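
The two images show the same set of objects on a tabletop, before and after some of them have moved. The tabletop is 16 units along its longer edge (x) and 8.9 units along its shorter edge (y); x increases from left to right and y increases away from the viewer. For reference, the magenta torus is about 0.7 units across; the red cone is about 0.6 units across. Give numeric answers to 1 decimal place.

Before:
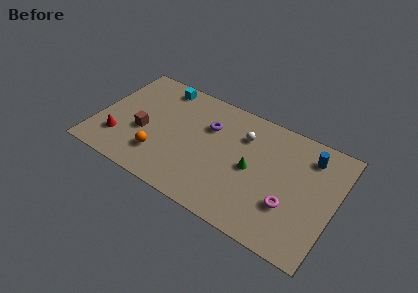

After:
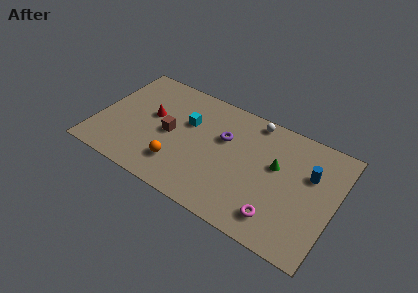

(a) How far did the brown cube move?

1.8

The brown cube moved from about (3.2, 3.6) to (4.9, 4.3), a distance of √(1.7² + 0.7²) ≈ 1.8.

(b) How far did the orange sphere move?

1.3

The orange sphere moved from about (4.5, 2.3) to (5.8, 2.2), a distance of √(1.3² + 0.1²) ≈ 1.3.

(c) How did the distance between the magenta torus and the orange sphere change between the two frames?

-1.9

The distance was about 8.7 in the first image and 6.8 in the second, so they moved 1.9 units closer together.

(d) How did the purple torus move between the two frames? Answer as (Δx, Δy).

(1.1, -0.4)

From the two frames, the purple torus sits at roughly (7.3, 6.1) before and (8.4, 5.7) after.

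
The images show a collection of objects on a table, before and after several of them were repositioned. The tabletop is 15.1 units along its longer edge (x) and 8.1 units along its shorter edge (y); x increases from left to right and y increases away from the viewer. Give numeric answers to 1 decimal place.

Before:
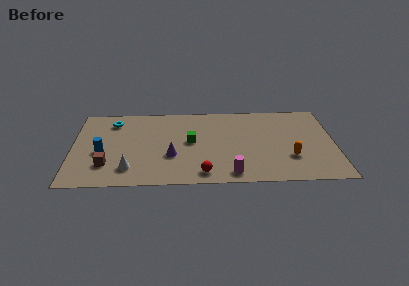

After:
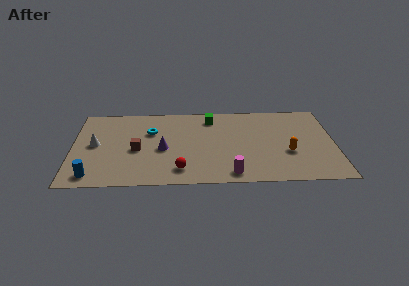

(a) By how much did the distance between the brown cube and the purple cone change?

-2.3

Before: roughly 3.8 units apart; after: 1.5. That's 2.3 units closer together.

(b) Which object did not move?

the magenta cylinder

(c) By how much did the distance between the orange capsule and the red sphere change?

+1.2

Before: roughly 5.2 units apart; after: 6.4. That's 1.2 units further apart.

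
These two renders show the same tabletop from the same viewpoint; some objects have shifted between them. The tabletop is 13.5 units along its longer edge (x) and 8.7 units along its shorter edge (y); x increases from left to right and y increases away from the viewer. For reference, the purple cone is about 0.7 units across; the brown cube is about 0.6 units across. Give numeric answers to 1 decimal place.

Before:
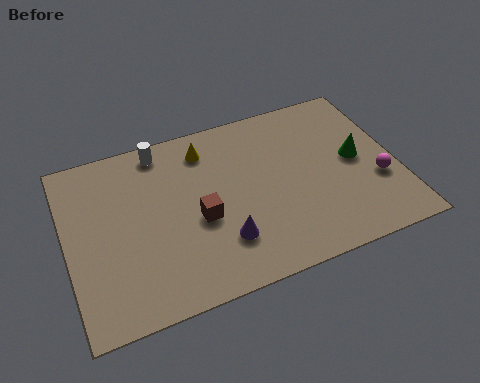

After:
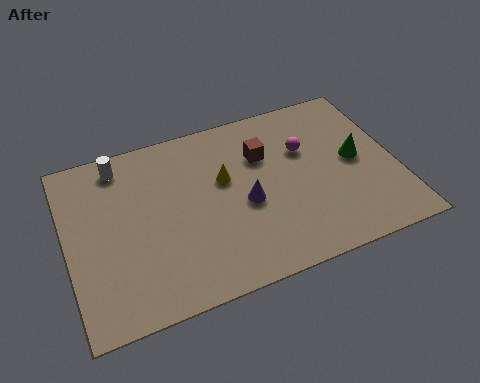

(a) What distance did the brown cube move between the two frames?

3.7

The brown cube moved from about (5.3, 3.7) to (8.2, 6.0), a distance of √(2.9² + 2.3²) ≈ 3.7.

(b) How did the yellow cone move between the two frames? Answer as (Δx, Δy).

(0.6, -1.8)

The yellow cone was at about (5.9, 7.1) and moved to about (6.5, 5.3).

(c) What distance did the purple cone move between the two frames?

1.9

The purple cone was near (6.1, 2.3) before and (7.2, 3.8) after, so it travelled √(1.1² + 1.5²) ≈ 1.9 units.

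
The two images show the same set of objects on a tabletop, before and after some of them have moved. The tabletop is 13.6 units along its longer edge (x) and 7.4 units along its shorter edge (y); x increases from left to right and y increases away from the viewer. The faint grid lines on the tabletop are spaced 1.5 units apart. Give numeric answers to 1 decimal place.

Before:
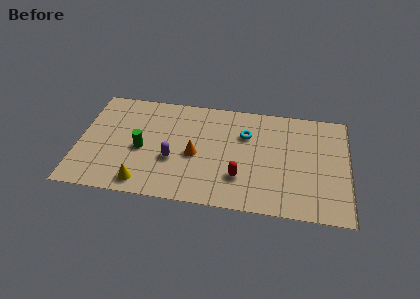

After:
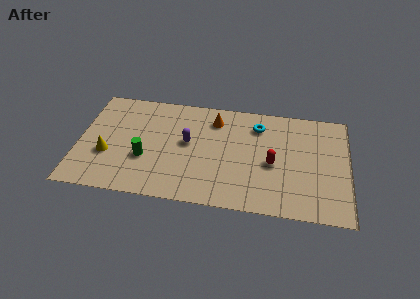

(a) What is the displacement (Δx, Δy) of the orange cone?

(0.9, 2.6)

The orange cone was at about (5.9, 3.3) and moved to about (6.8, 5.9).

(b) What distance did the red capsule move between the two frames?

2.0

The red capsule moved from about (8.2, 2.1) to (9.8, 3.3), a distance of √(1.6² + 1.2²) ≈ 2.0.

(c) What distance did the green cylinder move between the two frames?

0.6

From (3.2, 3.3) to (3.4, 2.7), the green cylinder covered √(0.2² + 0.6²) ≈ 0.6 units.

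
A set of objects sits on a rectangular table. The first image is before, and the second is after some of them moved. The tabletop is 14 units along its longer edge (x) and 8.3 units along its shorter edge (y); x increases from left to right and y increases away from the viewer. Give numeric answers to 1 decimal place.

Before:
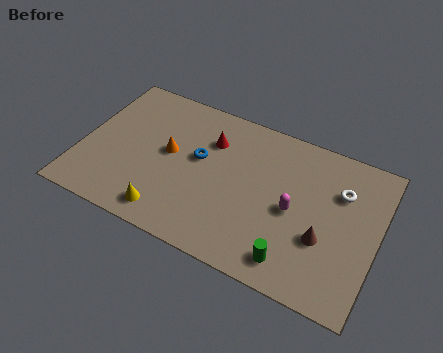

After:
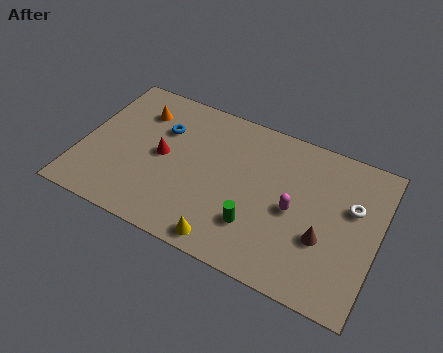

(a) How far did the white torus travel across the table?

0.8

The white torus was near (12.1, 5.8) before and (12.7, 5.2) after, so it travelled √(0.6² + 0.6²) ≈ 0.8 units.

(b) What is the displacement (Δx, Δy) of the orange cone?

(-1.7, 1.8)

The orange cone was at about (4.1, 4.5) and moved to about (2.4, 6.3).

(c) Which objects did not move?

the brown cone and the magenta capsule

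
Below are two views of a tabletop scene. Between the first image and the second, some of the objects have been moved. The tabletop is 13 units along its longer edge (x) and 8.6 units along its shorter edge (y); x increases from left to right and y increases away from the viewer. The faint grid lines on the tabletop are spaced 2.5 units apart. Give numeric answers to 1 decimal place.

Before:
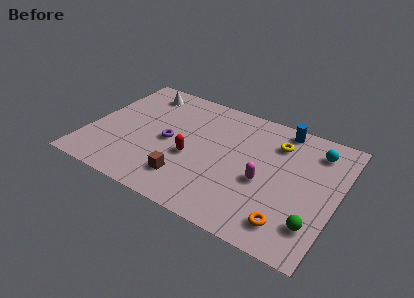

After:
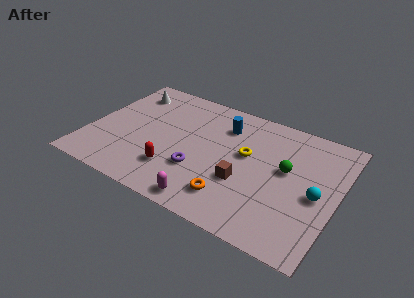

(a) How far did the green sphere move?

3.4

The green sphere was near (12.1, 2.0) before and (10.3, 4.9) after, so it travelled √(1.8² + 2.9²) ≈ 3.4 units.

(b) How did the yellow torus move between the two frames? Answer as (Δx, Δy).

(-1.4, -1.5)

The yellow torus started near (9.6, 6.5) and ended near (8.2, 5.0).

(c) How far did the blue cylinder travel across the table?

3.1

The blue cylinder moved from about (9.7, 7.7) to (6.8, 6.5), a distance of √(2.9² + 1.2²) ≈ 3.1.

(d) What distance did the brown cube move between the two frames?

3.0

From (5.5, 1.9) to (8.3, 3.1), the brown cube covered √(2.8² + 1.2²) ≈ 3.0 units.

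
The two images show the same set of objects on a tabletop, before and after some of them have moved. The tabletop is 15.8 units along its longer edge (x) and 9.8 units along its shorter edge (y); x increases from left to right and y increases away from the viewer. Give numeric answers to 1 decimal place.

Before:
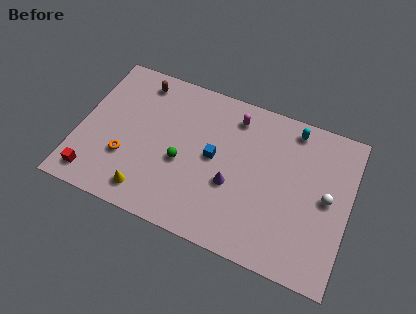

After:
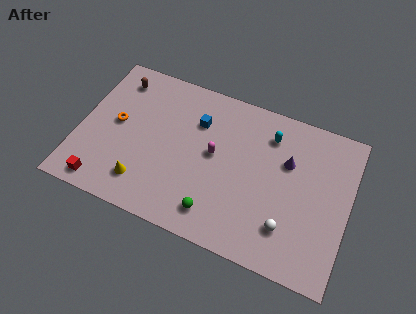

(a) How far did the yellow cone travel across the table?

0.6

From (4.4, 1.5) to (4.1, 2.0), the yellow cone covered √(0.3² + 0.5²) ≈ 0.6 units.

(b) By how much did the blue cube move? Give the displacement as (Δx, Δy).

(-1.2, 1.9)

The blue cube was at about (7.9, 5.1) and moved to about (6.7, 7.0).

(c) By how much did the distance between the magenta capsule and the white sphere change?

-1.1

The distance was about 6.5 in the first image and 5.4 in the second, so they moved 1.1 units closer together.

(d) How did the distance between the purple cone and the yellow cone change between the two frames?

+3.9

They were about 5.2 units apart before and 9.1 after — 3.9 units further apart.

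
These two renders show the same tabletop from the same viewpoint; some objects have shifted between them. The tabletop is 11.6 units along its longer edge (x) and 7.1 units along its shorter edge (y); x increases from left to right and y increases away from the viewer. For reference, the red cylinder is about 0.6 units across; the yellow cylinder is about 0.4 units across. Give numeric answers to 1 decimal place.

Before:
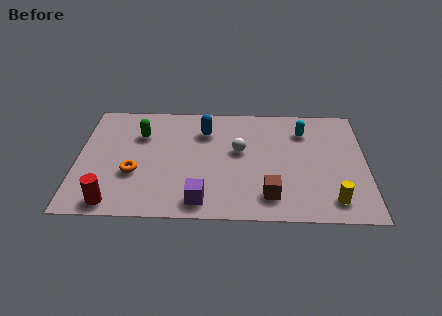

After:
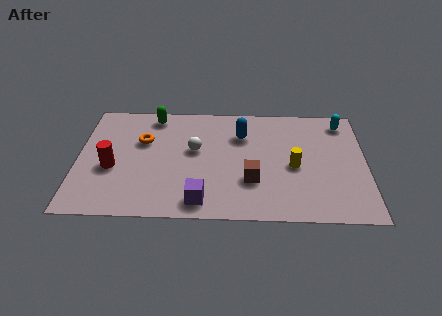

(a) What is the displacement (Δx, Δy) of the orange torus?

(0.3, 2.0)

From the two frames, the orange torus sits at roughly (2.3, 2.6) before and (2.6, 4.6) after.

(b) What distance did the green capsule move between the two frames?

1.3

The green capsule moved from about (2.5, 5.0) to (3.0, 6.2), a distance of √(0.5² + 1.2²) ≈ 1.3.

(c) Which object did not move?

the purple cube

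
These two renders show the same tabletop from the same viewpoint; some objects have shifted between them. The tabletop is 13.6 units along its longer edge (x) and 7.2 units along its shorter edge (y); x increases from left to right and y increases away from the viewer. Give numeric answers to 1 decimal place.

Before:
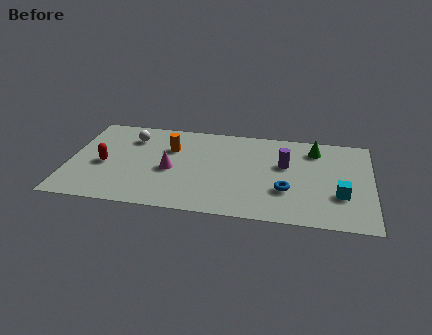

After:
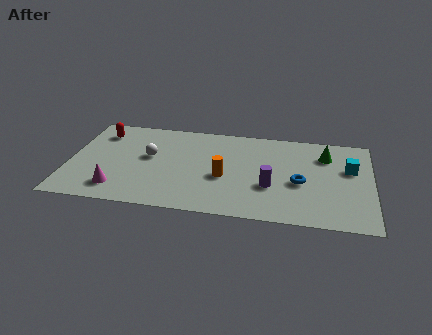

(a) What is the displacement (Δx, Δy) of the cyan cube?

(0.4, 2.1)

The cyan cube started near (12.2, 2.4) and ended near (12.6, 4.5).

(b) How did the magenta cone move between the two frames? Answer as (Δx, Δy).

(-2.3, -1.8)

From the two frames, the magenta cone sits at roughly (4.6, 3.2) before and (2.3, 1.4) after.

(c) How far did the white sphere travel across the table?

1.7

The white sphere moved from about (2.7, 5.5) to (3.6, 4.1), a distance of √(0.9² + 1.4²) ≈ 1.7.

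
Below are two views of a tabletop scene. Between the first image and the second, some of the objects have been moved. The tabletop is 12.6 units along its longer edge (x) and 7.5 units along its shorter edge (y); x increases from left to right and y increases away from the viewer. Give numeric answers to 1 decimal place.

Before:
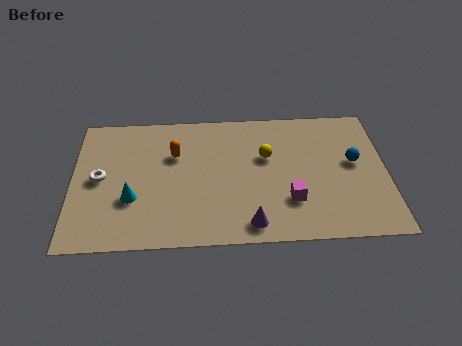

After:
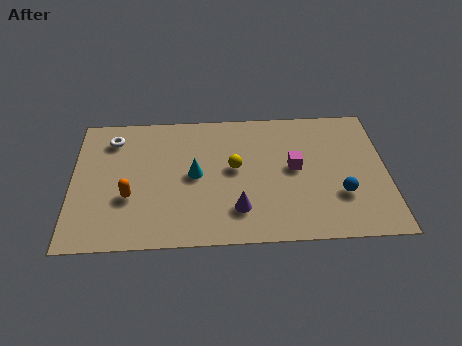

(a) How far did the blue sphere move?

1.9

The blue sphere was near (11.3, 4.2) before and (10.7, 2.4) after, so it travelled √(0.6² + 1.8²) ≈ 1.9 units.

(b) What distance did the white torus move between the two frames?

2.3

The white torus moved from about (1.1, 3.8) to (1.6, 6.0), a distance of √(0.5² + 2.2²) ≈ 2.3.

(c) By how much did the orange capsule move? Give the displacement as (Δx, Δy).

(-1.8, -2.3)

The orange capsule started near (4.1, 5.0) and ended near (2.3, 2.7).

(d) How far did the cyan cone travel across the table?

2.8

The cyan cone was near (2.4, 2.6) before and (4.9, 3.8) after, so it travelled √(2.5² + 1.2²) ≈ 2.8 units.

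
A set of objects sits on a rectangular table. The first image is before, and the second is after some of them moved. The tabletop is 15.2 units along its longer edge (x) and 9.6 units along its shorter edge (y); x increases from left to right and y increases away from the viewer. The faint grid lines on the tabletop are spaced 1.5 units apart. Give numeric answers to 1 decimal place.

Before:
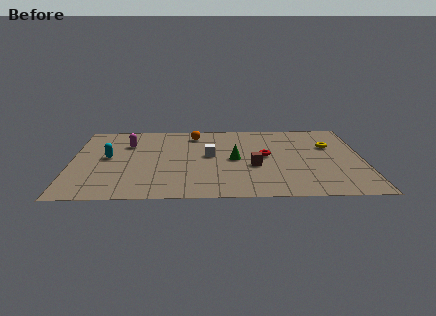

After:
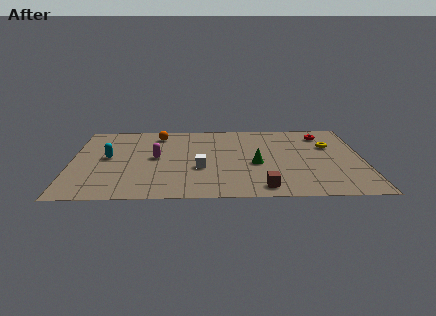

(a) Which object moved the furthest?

the red torus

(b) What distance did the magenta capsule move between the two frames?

2.3

The magenta capsule was near (2.9, 6.8) before and (4.4, 5.0) after, so it travelled √(1.5² + 1.8²) ≈ 2.3 units.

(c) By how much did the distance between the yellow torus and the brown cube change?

+1.5

The distance was about 4.7 in the first image and 6.2 in the second, so they moved 1.5 units further apart.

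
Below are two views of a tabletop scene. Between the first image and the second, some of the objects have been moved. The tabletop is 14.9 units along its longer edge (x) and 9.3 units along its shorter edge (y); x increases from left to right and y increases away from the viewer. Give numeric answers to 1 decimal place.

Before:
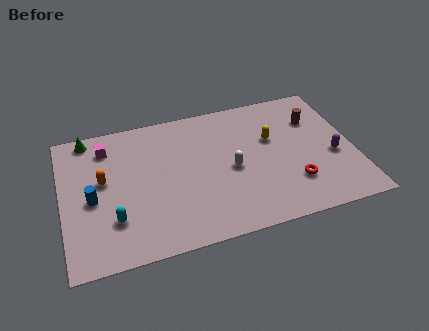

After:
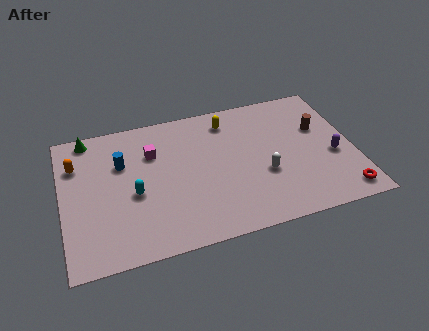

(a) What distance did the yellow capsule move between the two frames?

2.8

The yellow capsule moved from about (10.8, 5.8) to (8.7, 7.7), a distance of √(2.1² + 1.9²) ≈ 2.8.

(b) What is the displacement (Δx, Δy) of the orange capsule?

(-1.3, 1.4)

The orange capsule started near (2.1, 5.3) and ended near (0.8, 6.7).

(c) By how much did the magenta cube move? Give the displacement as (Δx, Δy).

(2.3, -1.0)

The magenta cube was at about (2.4, 7.5) and moved to about (4.7, 6.5).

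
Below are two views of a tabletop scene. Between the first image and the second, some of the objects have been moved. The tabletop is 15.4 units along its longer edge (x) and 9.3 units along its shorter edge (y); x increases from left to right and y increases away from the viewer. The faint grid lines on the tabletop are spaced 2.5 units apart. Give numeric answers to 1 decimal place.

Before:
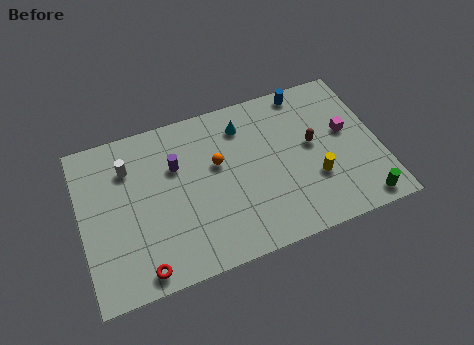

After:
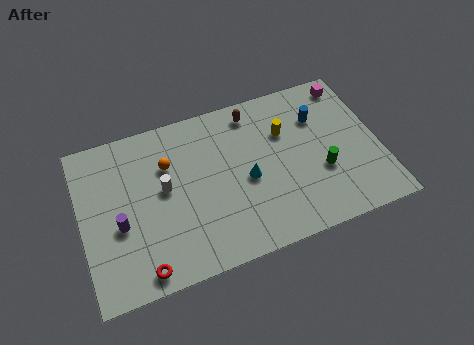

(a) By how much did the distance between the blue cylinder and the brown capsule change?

+0.3

Before: roughly 3.3 units apart; after: 3.6. That's 0.3 units further apart.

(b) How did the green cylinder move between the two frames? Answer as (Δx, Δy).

(-1.8, 2.4)

The green cylinder started near (14.1, 1.0) and ended near (12.3, 3.4).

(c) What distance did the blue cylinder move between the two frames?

1.9

The blue cylinder moved from about (12.0, 8.4) to (12.5, 6.6), a distance of √(0.5² + 1.8²) ≈ 1.9.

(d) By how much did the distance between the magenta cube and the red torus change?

+1.7

They were about 11.8 units apart before and 13.5 after — 1.7 units further apart.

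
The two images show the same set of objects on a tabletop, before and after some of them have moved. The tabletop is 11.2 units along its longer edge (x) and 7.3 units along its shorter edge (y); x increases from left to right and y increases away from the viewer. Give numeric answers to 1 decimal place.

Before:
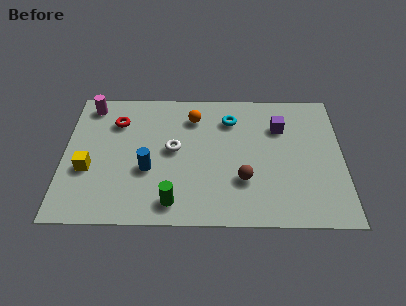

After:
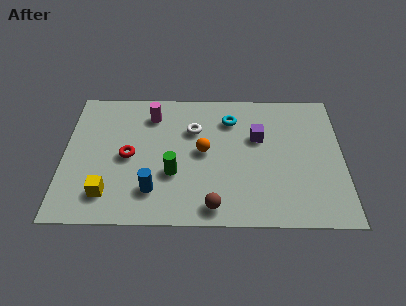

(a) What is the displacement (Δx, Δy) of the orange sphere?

(0.4, -1.9)

The orange sphere was at about (5.2, 5.7) and moved to about (5.6, 3.8).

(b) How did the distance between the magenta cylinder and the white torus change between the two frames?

-2.3

They were about 4.2 units apart before and 1.9 after — 2.3 units closer together.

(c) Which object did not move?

the cyan torus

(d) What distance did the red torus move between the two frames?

2.0

The red torus moved from about (2.1, 5.4) to (2.6, 3.5), a distance of √(0.5² + 1.9²) ≈ 2.0.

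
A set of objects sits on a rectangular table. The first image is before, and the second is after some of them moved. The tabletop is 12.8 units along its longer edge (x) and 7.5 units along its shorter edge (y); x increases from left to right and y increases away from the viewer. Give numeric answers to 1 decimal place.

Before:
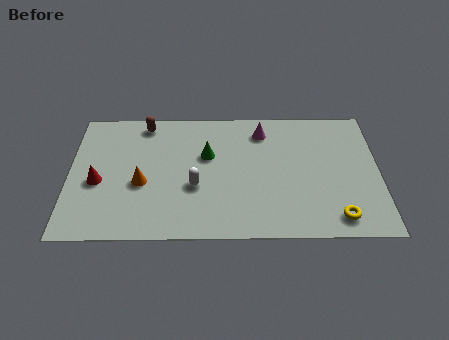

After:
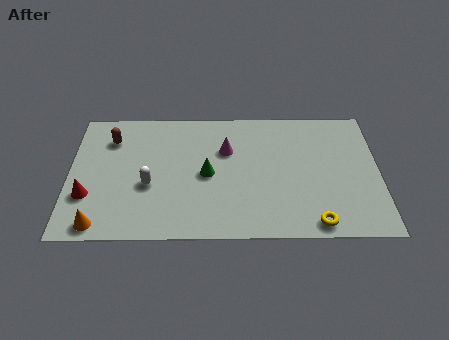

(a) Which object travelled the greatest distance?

the orange cone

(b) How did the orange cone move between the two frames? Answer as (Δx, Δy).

(-1.7, -2.3)

The orange cone started near (3.0, 3.1) and ended near (1.3, 0.8).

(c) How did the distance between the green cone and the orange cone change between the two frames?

+2.1

They were about 3.1 units apart before and 5.2 after — 2.1 units further apart.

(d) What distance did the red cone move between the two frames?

0.9

The red cone moved from about (1.2, 3.2) to (0.8, 2.4), a distance of √(0.4² + 0.8²) ≈ 0.9.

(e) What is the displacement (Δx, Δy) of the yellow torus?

(-0.9, -0.3)

The yellow torus was at about (11.0, 1.1) and moved to about (10.1, 0.8).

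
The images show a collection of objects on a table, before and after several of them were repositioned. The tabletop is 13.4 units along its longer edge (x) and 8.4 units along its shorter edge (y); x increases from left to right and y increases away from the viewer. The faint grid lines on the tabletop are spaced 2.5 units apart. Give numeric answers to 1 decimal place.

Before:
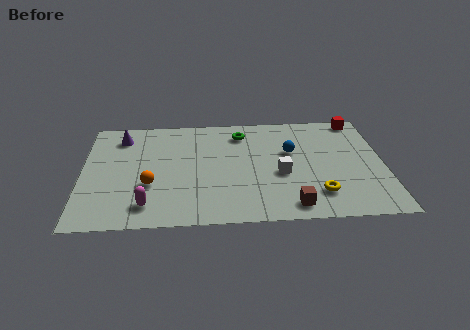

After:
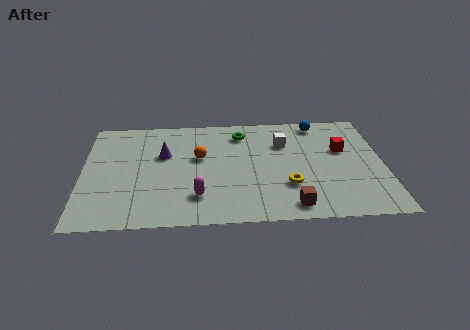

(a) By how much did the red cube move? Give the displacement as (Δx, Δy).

(-0.8, -2.4)

The red cube started near (12.4, 7.6) and ended near (11.6, 5.2).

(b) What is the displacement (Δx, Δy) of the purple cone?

(1.9, -1.5)

The purple cone was at about (1.7, 6.8) and moved to about (3.6, 5.3).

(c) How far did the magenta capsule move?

2.3

From (2.9, 1.5) to (5.1, 2.0), the magenta capsule covered √(2.2² + 0.5²) ≈ 2.3 units.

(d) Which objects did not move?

the green torus and the brown cube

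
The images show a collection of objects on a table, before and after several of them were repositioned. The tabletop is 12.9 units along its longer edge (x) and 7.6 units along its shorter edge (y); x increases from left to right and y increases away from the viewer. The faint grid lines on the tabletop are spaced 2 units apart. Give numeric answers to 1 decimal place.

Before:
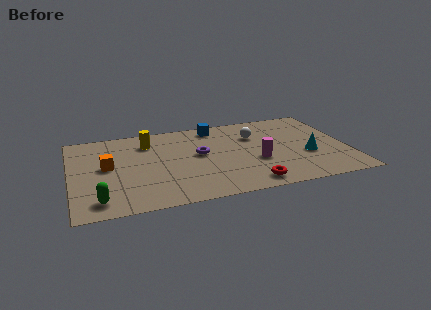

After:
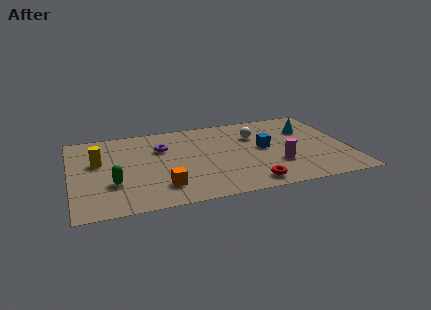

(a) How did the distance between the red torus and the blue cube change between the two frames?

-2.6

Before: roughly 5.7 units apart; after: 3.1. That's 2.6 units closer together.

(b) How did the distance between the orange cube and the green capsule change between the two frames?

-0.6

The distance was about 2.9 in the first image and 2.3 in the second, so they moved 0.6 units closer together.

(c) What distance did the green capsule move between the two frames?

1.5

The green capsule moved from about (1.2, 1.2) to (1.9, 2.5), a distance of √(0.7² + 1.3²) ≈ 1.5.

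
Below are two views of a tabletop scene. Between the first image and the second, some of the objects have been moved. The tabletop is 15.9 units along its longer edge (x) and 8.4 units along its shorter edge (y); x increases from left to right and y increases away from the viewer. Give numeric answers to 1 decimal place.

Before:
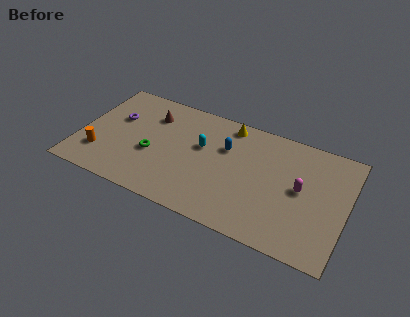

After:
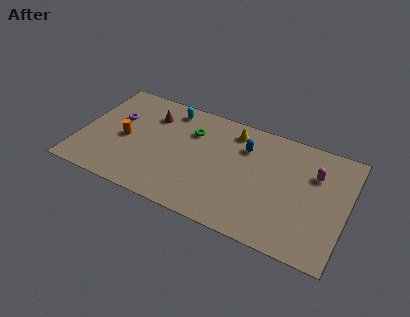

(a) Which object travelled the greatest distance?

the green torus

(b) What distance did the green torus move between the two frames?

3.3

The green torus moved from about (4.4, 3.4) to (6.5, 6.0), a distance of √(2.1² + 2.6²) ≈ 3.3.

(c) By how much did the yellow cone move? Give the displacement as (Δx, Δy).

(0.3, -0.4)

The yellow cone started near (8.6, 7.4) and ended near (8.9, 7.0).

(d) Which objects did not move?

the brown cone and the purple torus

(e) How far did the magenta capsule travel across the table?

1.6

The magenta capsule moved from about (13.2, 4.4) to (13.9, 5.8), a distance of √(0.7² + 1.4²) ≈ 1.6.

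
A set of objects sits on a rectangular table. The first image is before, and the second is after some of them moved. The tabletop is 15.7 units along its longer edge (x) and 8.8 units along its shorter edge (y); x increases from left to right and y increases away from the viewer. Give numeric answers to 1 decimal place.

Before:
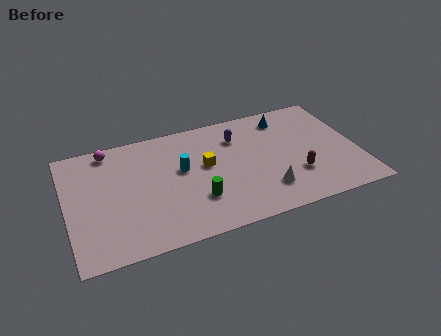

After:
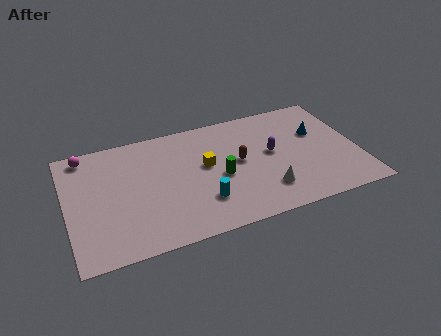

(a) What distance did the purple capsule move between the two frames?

2.5

The purple capsule moved from about (9.4, 6.6) to (11.1, 4.8), a distance of √(1.7² + 1.8²) ≈ 2.5.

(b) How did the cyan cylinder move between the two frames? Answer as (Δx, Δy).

(0.9, -2.7)

From the two frames, the cyan cylinder sits at roughly (6.2, 5.1) before and (7.1, 2.4) after.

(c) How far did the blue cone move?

2.3

The blue cone moved from about (12.1, 7.3) to (13.7, 5.6), a distance of √(1.6² + 1.7²) ≈ 2.3.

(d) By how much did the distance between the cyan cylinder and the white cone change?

-1.8

The distance was about 5.2 in the first image and 3.4 in the second, so they moved 1.8 units closer together.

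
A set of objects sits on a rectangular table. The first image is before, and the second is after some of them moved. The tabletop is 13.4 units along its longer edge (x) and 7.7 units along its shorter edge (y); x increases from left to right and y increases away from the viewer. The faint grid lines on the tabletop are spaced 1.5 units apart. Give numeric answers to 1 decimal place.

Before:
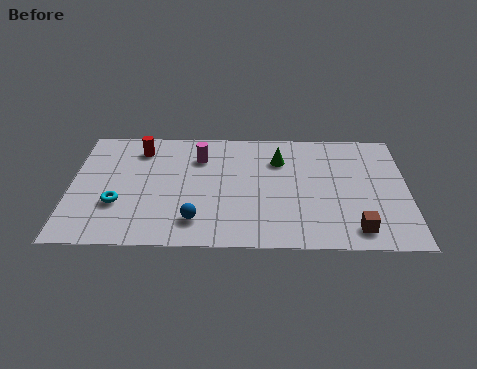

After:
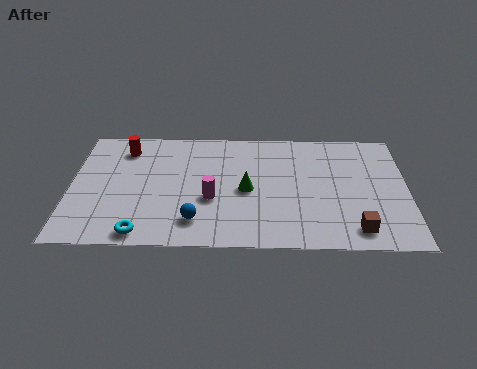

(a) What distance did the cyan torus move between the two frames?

2.1

The cyan torus was near (1.9, 2.6) before and (2.9, 0.8) after, so it travelled √(1.0² + 1.8²) ≈ 2.1 units.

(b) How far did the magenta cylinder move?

2.7

The magenta cylinder moved from about (5.1, 5.7) to (5.6, 3.0), a distance of √(0.5² + 2.7²) ≈ 2.7.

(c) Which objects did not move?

the blue sphere and the brown cube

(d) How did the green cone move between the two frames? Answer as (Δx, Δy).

(-1.3, -2.0)

The green cone started near (8.3, 5.6) and ended near (7.0, 3.6).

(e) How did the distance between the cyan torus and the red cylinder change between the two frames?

+1.8

Before: roughly 3.7 units apart; after: 5.5. That's 1.8 units further apart.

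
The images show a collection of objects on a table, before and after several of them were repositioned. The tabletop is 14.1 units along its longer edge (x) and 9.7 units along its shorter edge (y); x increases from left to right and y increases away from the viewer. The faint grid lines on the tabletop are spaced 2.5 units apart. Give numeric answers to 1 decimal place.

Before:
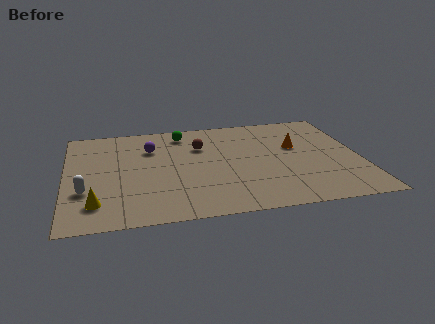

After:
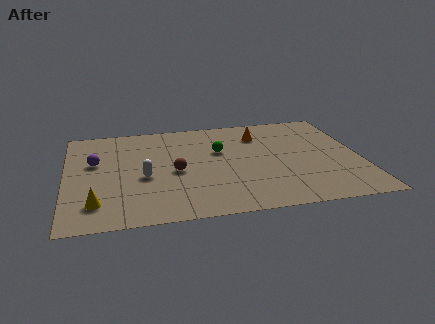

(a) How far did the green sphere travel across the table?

2.7

From (5.7, 8.2) to (7.4, 6.1), the green sphere covered √(1.7² + 2.1²) ≈ 2.7 units.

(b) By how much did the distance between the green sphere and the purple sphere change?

+3.9

They were about 2.1 units apart before and 6.0 after — 3.9 units further apart.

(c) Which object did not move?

the yellow cone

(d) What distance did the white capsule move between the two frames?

2.9

The white capsule moved from about (0.9, 3.2) to (3.7, 4.1), a distance of √(2.8² + 0.9²) ≈ 2.9.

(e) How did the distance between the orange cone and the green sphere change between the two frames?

-3.5

Before: roughly 5.9 units apart; after: 2.4. That's 3.5 units closer together.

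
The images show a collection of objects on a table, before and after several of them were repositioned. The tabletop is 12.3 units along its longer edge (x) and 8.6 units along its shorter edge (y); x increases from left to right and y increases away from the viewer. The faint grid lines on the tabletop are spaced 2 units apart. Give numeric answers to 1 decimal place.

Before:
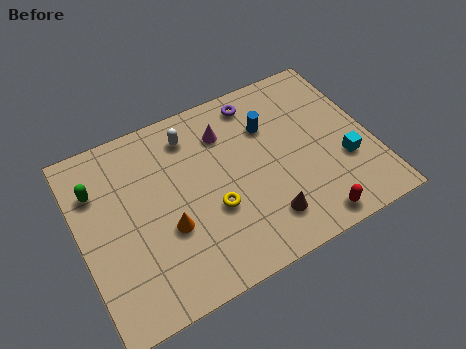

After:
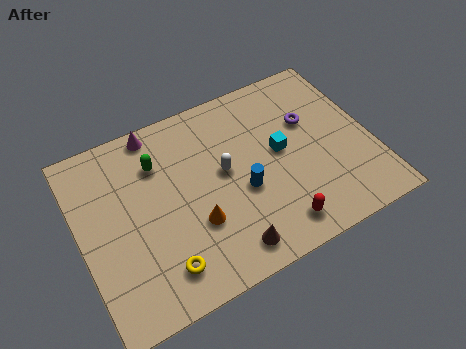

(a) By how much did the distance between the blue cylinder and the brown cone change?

-1.8

Before: roughly 4.3 units apart; after: 2.5. That's 1.8 units closer together.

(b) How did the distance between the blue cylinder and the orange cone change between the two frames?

-3.3

Before: roughly 5.5 units apart; after: 2.2. That's 3.3 units closer together.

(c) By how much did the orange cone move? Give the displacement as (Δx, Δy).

(1.1, -0.3)

The orange cone started near (3.5, 3.2) and ended near (4.6, 2.9).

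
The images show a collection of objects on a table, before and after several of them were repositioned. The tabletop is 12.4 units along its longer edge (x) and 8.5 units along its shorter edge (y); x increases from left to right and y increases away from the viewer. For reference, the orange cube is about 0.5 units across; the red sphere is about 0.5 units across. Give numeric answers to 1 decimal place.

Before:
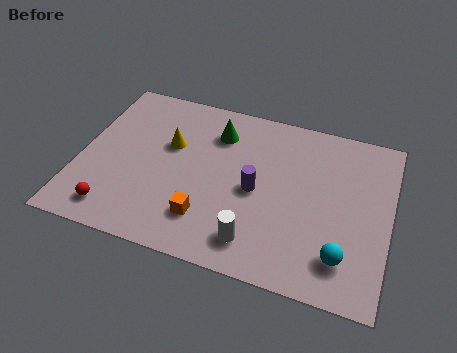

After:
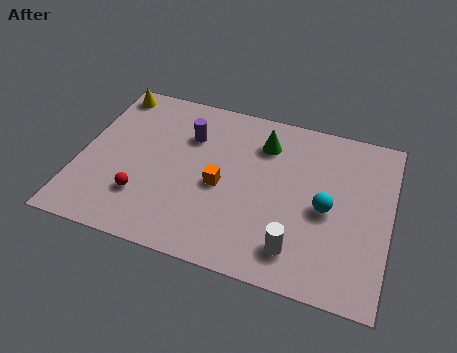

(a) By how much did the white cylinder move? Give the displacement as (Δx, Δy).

(1.6, 0.1)

The white cylinder was at about (7.3, 1.5) and moved to about (8.9, 1.6).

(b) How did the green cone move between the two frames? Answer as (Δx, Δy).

(1.9, 0.0)

The green cone was at about (5.3, 6.5) and moved to about (7.2, 6.5).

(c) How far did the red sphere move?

1.4

The red sphere was near (1.7, 1.3) before and (2.7, 2.3) after, so it travelled √(1.0² + 1.0²) ≈ 1.4 units.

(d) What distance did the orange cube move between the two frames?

1.8

The orange cube was near (5.3, 2.0) before and (5.7, 3.8) after, so it travelled √(0.4² + 1.8²) ≈ 1.8 units.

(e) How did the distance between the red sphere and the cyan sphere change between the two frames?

-1.6

The distance was about 9.0 in the first image and 7.4 in the second, so they moved 1.6 units closer together.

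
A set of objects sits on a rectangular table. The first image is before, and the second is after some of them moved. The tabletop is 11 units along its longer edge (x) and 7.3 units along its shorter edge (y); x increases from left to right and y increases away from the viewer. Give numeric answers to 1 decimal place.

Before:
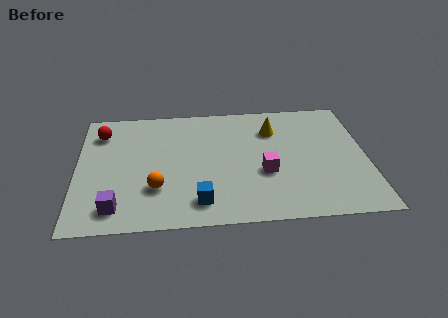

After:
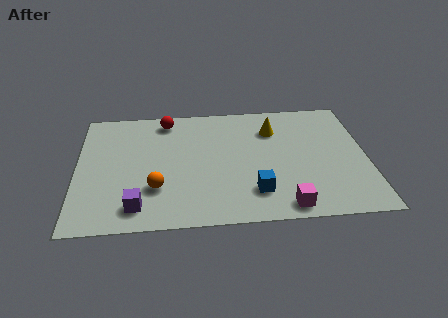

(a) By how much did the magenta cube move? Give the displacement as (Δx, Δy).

(0.7, -2.0)

The magenta cube was at about (7.1, 2.8) and moved to about (7.8, 0.8).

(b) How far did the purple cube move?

0.8

From (1.5, 1.2) to (2.3, 1.2), the purple cube covered √(0.8² + 0.0²) ≈ 0.8 units.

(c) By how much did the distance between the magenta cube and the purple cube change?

-0.3

Before: roughly 5.8 units apart; after: 5.5. That's 0.3 units closer together.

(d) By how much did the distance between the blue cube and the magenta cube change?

-1.5

Before: roughly 2.9 units apart; after: 1.4. That's 1.5 units closer together.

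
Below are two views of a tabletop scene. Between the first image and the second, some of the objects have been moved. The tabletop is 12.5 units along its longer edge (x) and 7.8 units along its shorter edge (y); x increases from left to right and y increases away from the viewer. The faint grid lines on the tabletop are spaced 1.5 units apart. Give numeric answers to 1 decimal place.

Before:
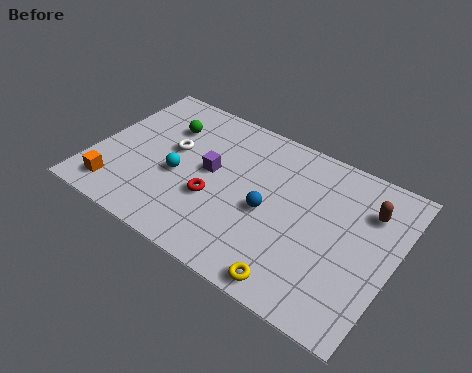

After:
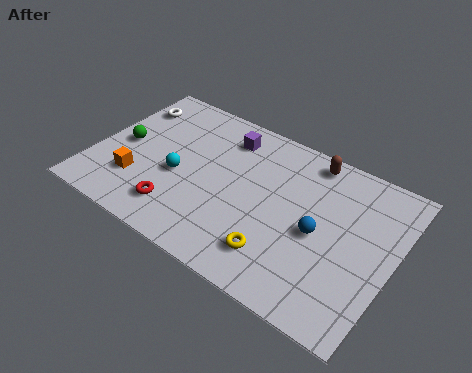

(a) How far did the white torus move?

2.7

From (3.1, 4.5) to (0.9, 6.0), the white torus covered √(2.2² + 1.5²) ≈ 2.7 units.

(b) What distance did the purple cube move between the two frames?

2.1

The purple cube moved from about (4.8, 4.2) to (5.1, 6.3), a distance of √(0.3² + 2.1²) ≈ 2.1.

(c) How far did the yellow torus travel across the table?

1.3

The yellow torus moved from about (9.0, 0.8) to (8.1, 1.7), a distance of √(0.9² + 0.9²) ≈ 1.3.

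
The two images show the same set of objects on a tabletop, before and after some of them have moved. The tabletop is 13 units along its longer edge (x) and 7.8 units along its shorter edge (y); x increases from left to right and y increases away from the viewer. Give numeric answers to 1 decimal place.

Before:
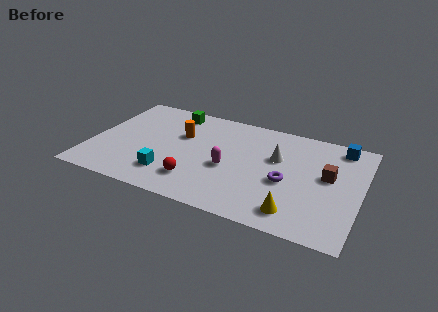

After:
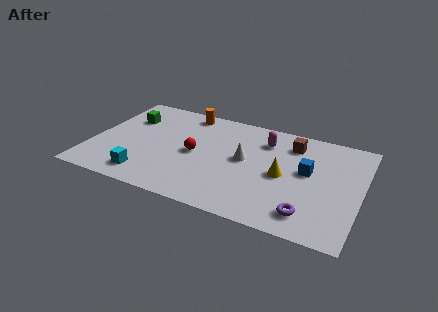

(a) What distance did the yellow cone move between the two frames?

2.5

From (10.1, 1.3) to (9.3, 3.7), the yellow cone covered √(0.8² + 2.4²) ≈ 2.5 units.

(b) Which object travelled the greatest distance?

the magenta capsule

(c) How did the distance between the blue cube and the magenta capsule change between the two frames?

-3.5

They were about 6.2 units apart before and 2.7 after — 3.5 units closer together.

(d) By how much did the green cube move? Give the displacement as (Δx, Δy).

(-2.1, -1.2)

The green cube started near (3.6, 6.7) and ended near (1.5, 5.5).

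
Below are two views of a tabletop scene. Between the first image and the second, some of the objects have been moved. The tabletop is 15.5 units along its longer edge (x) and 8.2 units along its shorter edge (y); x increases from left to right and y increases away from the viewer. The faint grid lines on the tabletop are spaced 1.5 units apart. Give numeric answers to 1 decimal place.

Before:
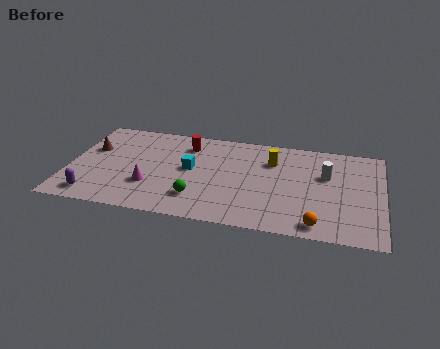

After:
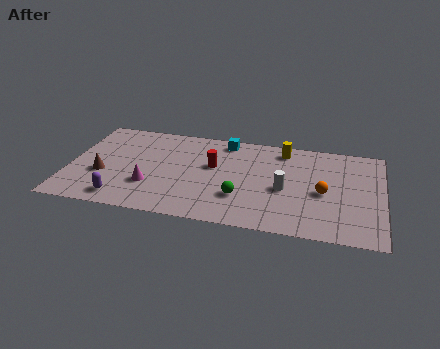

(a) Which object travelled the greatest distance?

the cyan cube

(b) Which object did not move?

the magenta cone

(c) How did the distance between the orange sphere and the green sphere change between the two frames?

-1.8

Before: roughly 6.0 units apart; after: 4.2. That's 1.8 units closer together.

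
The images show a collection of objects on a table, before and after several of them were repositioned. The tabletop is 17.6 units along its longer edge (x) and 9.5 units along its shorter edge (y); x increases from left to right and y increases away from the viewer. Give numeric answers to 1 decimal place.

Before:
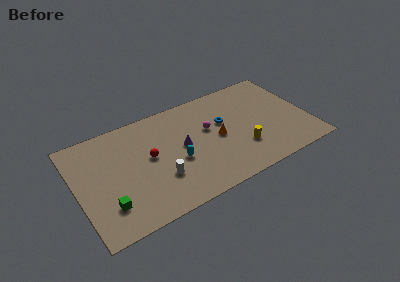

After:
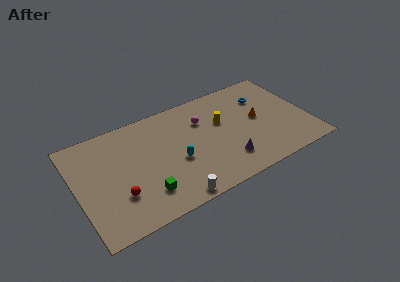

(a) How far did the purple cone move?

4.1

The purple cone moved from about (8.0, 5.0) to (11.0, 2.2), a distance of √(3.0² + 2.8²) ≈ 4.1.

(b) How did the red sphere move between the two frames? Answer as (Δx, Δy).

(-2.6, -2.3)

The red sphere was at about (5.5, 5.2) and moved to about (2.9, 2.9).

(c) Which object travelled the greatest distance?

the purple cone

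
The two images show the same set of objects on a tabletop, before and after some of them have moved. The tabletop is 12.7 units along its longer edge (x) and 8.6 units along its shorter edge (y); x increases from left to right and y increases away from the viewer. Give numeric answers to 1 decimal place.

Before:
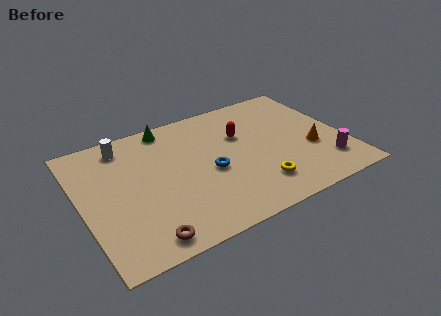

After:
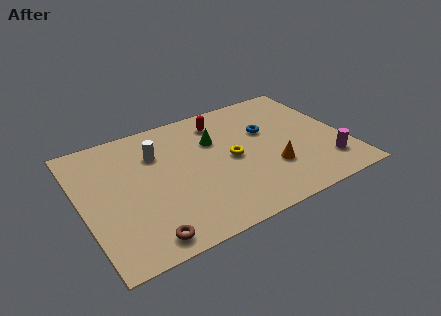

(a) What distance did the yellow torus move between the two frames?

2.5

From (8.1, 1.9) to (7.2, 4.2), the yellow torus covered √(0.9² + 2.3²) ≈ 2.5 units.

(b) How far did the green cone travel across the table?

2.8

The green cone was near (4.6, 7.7) before and (6.6, 5.8) after, so it travelled √(2.0² + 1.9²) ≈ 2.8 units.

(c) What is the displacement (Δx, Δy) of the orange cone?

(-2.1, -0.5)

The orange cone started near (11.0, 3.2) and ended near (8.9, 2.7).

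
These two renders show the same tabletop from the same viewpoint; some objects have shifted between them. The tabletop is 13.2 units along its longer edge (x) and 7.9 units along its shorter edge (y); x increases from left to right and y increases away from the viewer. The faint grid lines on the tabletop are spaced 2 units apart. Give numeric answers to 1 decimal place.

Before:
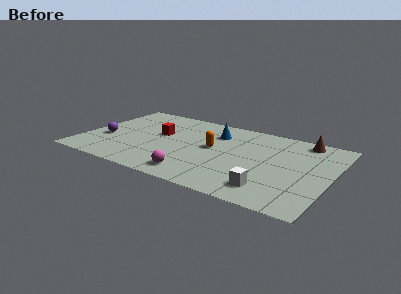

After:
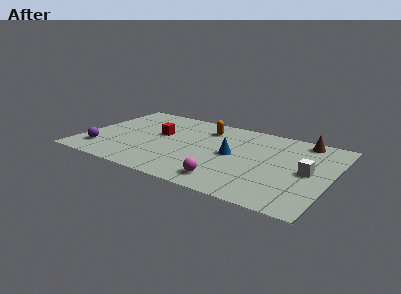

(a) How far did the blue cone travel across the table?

2.2

The blue cone was near (6.8, 5.9) before and (8.0, 4.0) after, so it travelled √(1.2² + 1.9²) ≈ 2.2 units.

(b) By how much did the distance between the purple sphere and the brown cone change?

+0.5

They were about 11.0 units apart before and 11.5 after — 0.5 units further apart.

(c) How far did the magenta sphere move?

1.7

The magenta sphere moved from about (6.4, 1.2) to (8.1, 1.3), a distance of √(1.7² + 0.1²) ≈ 1.7.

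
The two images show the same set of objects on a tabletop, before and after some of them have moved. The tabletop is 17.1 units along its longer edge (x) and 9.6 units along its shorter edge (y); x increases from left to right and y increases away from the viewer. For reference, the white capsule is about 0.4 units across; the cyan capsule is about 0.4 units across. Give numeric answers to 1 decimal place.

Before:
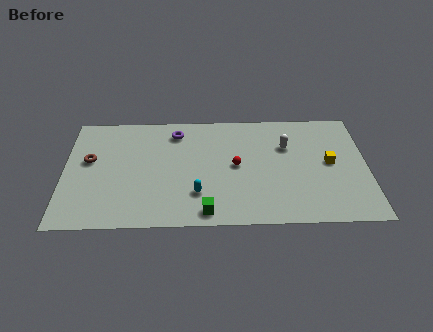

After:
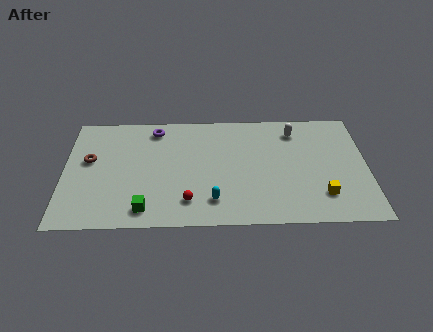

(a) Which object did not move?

the brown torus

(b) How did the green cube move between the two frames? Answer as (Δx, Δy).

(-3.4, 0.3)

From the two frames, the green cube sits at roughly (8.0, 1.1) before and (4.6, 1.4) after.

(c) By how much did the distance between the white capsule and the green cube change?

+3.5

The distance was about 7.1 in the first image and 10.6 in the second, so they moved 3.5 units further apart.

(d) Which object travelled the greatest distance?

the red sphere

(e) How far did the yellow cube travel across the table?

2.7

The yellow cube was near (15.0, 5.0) before and (14.5, 2.3) after, so it travelled √(0.5² + 2.7²) ≈ 2.7 units.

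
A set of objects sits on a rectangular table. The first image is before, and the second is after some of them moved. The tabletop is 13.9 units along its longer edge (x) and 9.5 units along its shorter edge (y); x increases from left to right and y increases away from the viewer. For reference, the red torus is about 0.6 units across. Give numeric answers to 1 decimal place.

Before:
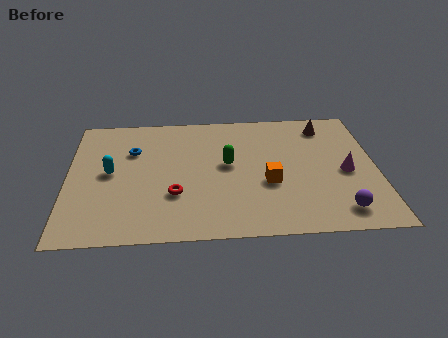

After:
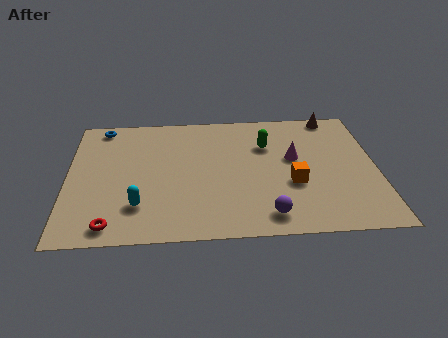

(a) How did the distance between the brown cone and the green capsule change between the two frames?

-1.5

Before: roughly 5.2 units apart; after: 3.7. That's 1.5 units closer together.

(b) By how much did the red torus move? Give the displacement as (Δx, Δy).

(-2.8, -2.0)

From the two frames, the red torus sits at roughly (4.8, 3.1) before and (2.0, 1.1) after.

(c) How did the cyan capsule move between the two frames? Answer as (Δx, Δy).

(1.3, -2.5)

The cyan capsule was at about (1.9, 4.9) and moved to about (3.2, 2.4).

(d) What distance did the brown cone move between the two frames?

0.9

The brown cone was near (11.7, 7.9) before and (12.1, 8.7) after, so it travelled √(0.4² + 0.8²) ≈ 0.9 units.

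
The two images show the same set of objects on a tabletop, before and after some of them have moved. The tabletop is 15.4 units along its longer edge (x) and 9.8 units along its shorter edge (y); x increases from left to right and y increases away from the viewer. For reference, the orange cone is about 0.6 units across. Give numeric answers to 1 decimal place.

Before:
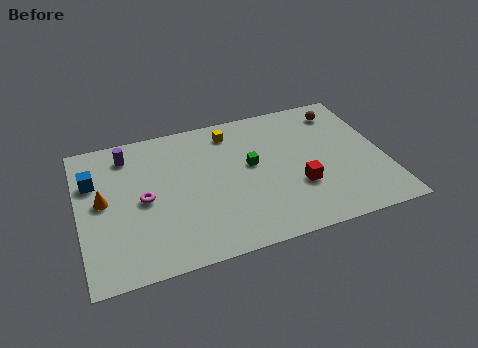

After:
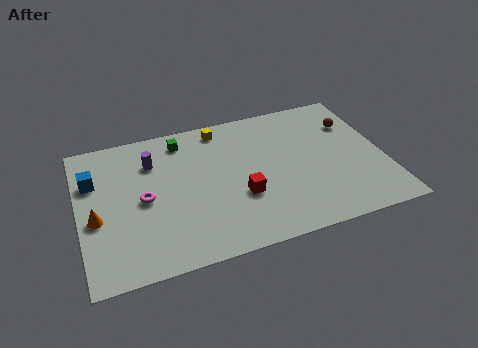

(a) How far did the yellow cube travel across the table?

0.6

The yellow cube was near (7.9, 8.2) before and (7.4, 8.6) after, so it travelled √(0.5² + 0.4²) ≈ 0.6 units.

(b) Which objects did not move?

the magenta torus and the blue cube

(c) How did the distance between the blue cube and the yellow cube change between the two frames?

-0.4

The distance was about 7.3 in the first image and 6.9 in the second, so they moved 0.4 units closer together.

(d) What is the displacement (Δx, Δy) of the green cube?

(-3.3, 2.8)

The green cube was at about (8.7, 5.5) and moved to about (5.4, 8.3).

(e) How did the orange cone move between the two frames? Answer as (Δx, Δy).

(-0.4, -1.1)

The orange cone was at about (1.2, 5.2) and moved to about (0.8, 4.1).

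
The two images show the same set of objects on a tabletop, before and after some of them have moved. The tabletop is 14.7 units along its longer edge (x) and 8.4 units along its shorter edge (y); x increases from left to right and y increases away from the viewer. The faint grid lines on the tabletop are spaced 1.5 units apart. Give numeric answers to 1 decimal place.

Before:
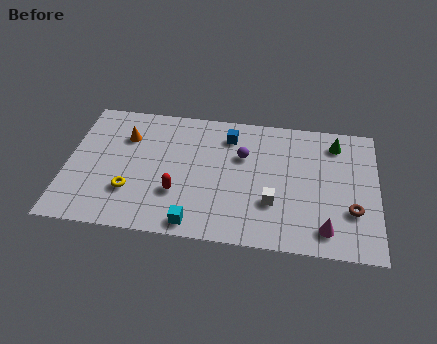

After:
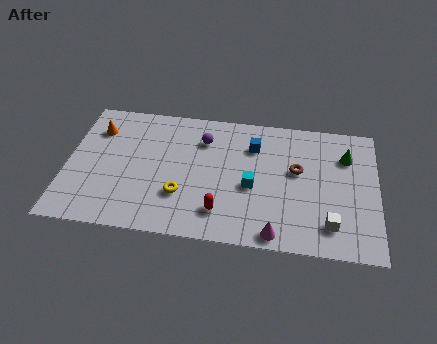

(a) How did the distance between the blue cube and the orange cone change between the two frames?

+2.6

The distance was about 4.9 in the first image and 7.5 in the second, so they moved 2.6 units further apart.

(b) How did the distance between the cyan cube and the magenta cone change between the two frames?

-3.1

Before: roughly 6.1 units apart; after: 3.0. That's 3.1 units closer together.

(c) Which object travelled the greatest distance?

the cyan cube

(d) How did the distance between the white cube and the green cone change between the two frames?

-0.6

The distance was about 5.1 in the first image and 4.5 in the second, so they moved 0.6 units closer together.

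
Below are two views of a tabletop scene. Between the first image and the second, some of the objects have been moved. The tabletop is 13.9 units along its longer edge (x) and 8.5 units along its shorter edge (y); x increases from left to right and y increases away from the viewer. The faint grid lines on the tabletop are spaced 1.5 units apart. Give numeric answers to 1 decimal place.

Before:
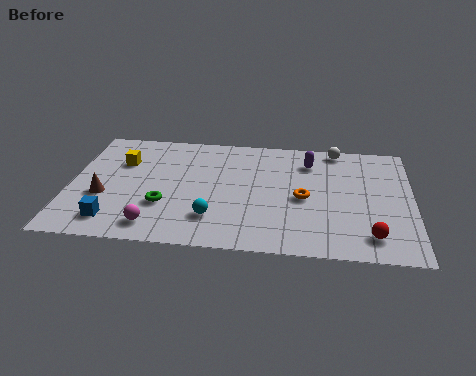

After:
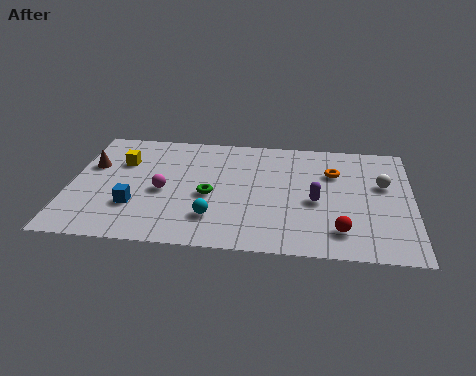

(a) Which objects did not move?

the yellow cube and the cyan sphere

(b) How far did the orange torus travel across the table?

2.3

The orange torus was near (9.5, 3.9) before and (10.7, 5.9) after, so it travelled √(1.2² + 2.0²) ≈ 2.3 units.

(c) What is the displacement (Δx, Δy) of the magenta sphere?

(0.2, 2.5)

From the two frames, the magenta sphere sits at roughly (3.6, 1.3) before and (3.8, 3.8) after.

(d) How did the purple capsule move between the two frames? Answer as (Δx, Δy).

(0.3, -2.9)

The purple capsule started near (9.7, 6.6) and ended near (10.0, 3.7).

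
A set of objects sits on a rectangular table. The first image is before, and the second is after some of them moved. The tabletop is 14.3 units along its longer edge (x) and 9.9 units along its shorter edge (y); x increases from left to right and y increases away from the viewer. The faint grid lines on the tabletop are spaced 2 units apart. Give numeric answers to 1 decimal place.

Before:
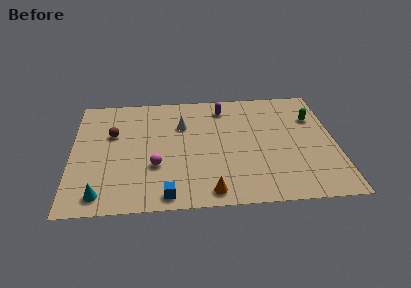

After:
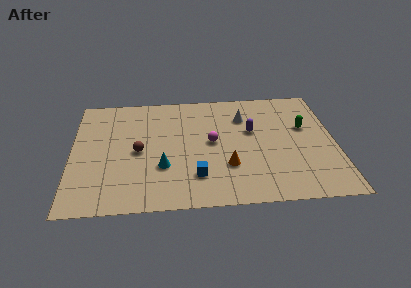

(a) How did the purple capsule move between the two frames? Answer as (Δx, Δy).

(1.5, -2.2)

The purple capsule started near (8.3, 8.2) and ended near (9.8, 6.0).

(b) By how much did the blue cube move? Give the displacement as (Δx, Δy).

(1.6, 1.4)

The blue cube started near (5.1, 1.0) and ended near (6.7, 2.4).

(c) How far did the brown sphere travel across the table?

2.1

The brown sphere moved from about (2.2, 6.3) to (3.6, 4.7), a distance of √(1.4² + 1.6²) ≈ 2.1.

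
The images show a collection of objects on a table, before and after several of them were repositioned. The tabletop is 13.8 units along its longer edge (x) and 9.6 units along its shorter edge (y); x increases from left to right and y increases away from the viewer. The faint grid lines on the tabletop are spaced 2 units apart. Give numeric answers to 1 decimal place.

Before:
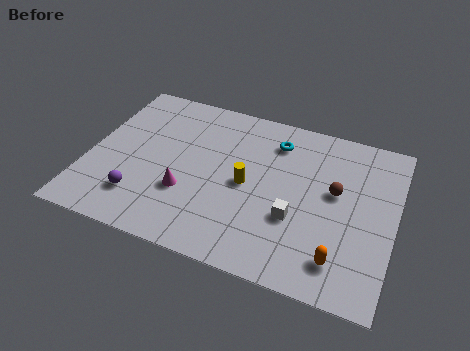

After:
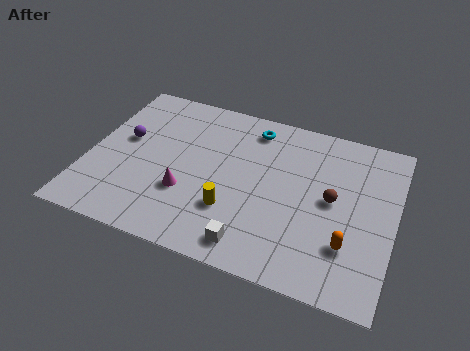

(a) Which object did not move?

the magenta cone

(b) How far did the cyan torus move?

1.2

From (8.2, 7.6) to (7.1, 8.1), the cyan torus covered √(1.1² + 0.5²) ≈ 1.2 units.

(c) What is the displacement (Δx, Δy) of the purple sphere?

(-1.1, 3.3)

From the two frames, the purple sphere sits at roughly (2.6, 2.2) before and (1.5, 5.5) after.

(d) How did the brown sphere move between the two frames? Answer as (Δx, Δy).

(-0.1, -0.5)

The brown sphere started near (11.1, 5.5) and ended near (11.0, 5.0).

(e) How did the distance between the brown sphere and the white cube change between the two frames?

+2.3

The distance was about 2.6 in the first image and 4.9 in the second, so they moved 2.3 units further apart.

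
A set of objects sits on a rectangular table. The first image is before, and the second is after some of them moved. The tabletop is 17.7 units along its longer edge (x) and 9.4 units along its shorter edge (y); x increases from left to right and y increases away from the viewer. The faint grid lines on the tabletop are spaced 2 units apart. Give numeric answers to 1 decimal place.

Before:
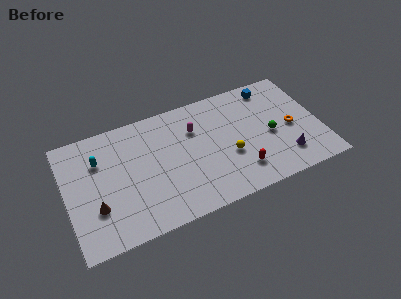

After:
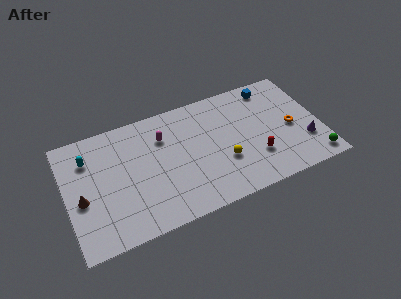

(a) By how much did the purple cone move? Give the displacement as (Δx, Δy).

(1.5, 0.7)

The purple cone started near (15.0, 2.1) and ended near (16.5, 2.8).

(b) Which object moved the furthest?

the green sphere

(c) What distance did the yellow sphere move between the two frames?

0.5

The yellow sphere moved from about (11.2, 3.6) to (10.8, 3.3), a distance of √(0.4² + 0.3²) ≈ 0.5.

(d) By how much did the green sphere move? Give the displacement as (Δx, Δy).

(2.7, -3.0)

The green sphere was at about (14.2, 4.2) and moved to about (16.9, 1.2).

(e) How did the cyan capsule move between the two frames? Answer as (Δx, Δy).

(-0.7, 0.4)

The cyan capsule started near (2.4, 6.6) and ended near (1.7, 7.0).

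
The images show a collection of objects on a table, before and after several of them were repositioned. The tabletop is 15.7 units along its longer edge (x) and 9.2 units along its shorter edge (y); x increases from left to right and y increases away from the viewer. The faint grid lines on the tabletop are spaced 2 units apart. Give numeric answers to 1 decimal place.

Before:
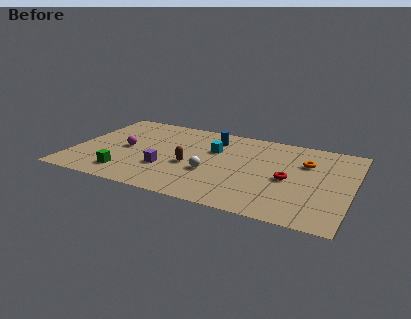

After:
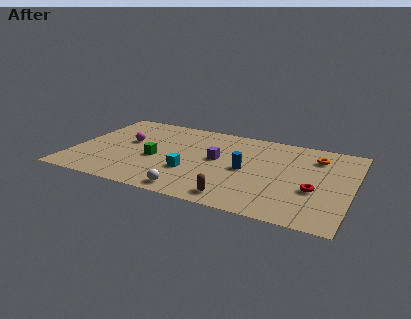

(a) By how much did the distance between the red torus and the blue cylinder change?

-1.5

They were about 5.5 units apart before and 4.0 after — 1.5 units closer together.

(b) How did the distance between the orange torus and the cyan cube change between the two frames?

+2.6

The distance was about 5.2 in the first image and 7.8 in the second, so they moved 2.6 units further apart.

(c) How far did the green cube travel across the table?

2.6

The green cube was near (3.3, 1.7) before and (4.7, 3.9) after, so it travelled √(1.4² + 2.2²) ≈ 2.6 units.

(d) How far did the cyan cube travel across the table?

3.1

The cyan cube moved from about (7.8, 6.0) to (6.8, 3.1), a distance of √(1.0² + 2.9²) ≈ 3.1.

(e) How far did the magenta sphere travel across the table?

0.8

From (2.9, 4.5) to (2.9, 5.3), the magenta sphere covered √(0.0² + 0.8²) ≈ 0.8 units.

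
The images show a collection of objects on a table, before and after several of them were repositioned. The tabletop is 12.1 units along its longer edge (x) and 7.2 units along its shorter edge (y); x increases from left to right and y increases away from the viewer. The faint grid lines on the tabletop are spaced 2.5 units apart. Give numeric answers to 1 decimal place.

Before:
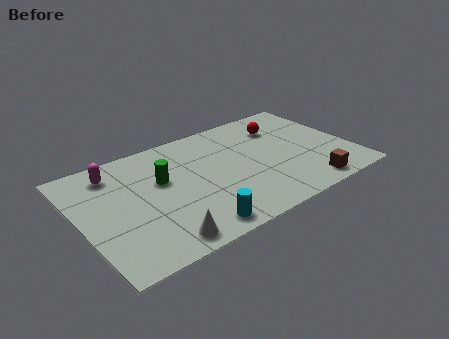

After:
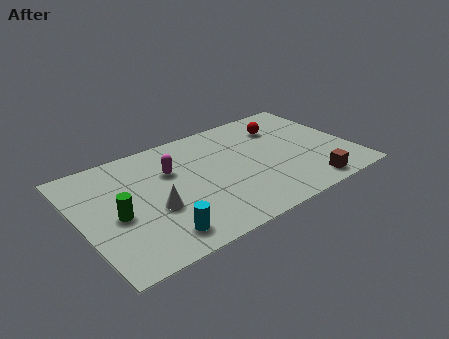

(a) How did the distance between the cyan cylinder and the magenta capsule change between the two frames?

-1.9

They were about 5.7 units apart before and 3.8 after — 1.9 units closer together.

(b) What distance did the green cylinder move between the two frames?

2.5

The green cylinder was near (3.7, 4.4) before and (1.5, 3.2) after, so it travelled √(2.2² + 1.2²) ≈ 2.5 units.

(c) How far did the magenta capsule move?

2.6

The magenta capsule was near (1.8, 5.9) before and (4.2, 4.8) after, so it travelled √(2.4² + 1.1²) ≈ 2.6 units.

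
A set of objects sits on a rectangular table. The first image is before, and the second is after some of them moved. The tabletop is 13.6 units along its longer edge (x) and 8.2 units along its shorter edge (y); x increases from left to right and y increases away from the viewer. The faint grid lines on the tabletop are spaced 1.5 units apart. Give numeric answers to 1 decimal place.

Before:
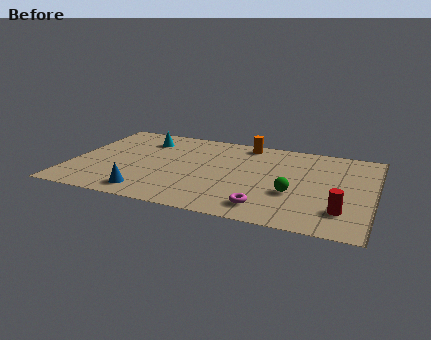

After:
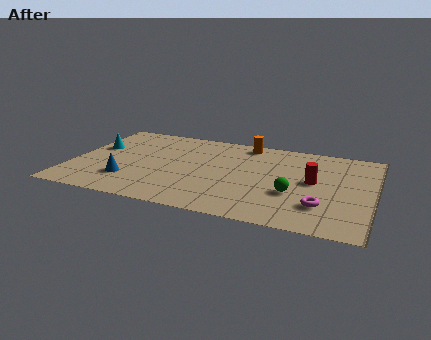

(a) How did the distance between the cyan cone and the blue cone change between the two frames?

-1.9

Before: roughly 5.2 units apart; after: 3.3. That's 1.9 units closer together.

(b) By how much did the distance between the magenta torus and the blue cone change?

+3.4

The distance was about 5.3 in the first image and 8.7 in the second, so they moved 3.4 units further apart.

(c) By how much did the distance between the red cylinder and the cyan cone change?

-0.3

They were about 10.3 units apart before and 10.0 after — 0.3 units closer together.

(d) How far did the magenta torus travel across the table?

2.5

The magenta torus moved from about (9.0, 1.4) to (11.4, 2.2), a distance of √(2.4² + 0.8²) ≈ 2.5.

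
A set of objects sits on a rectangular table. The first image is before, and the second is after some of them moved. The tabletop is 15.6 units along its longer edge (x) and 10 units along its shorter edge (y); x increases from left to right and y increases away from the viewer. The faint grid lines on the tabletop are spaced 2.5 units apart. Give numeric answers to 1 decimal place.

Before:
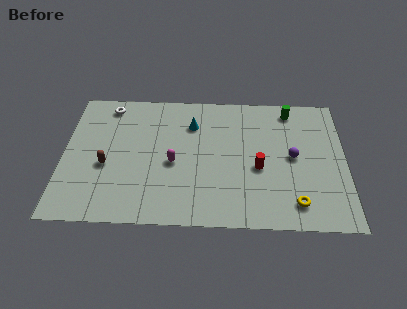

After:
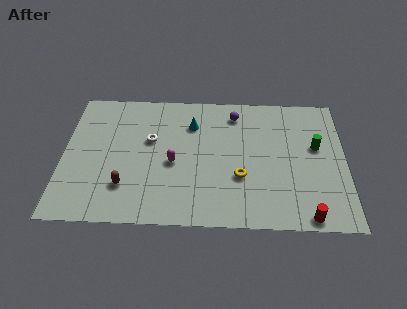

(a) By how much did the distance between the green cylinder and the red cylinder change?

+0.3

They were about 4.8 units apart before and 5.1 after — 0.3 units further apart.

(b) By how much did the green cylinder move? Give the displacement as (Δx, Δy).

(1.4, -2.8)

The green cylinder started near (12.6, 8.7) and ended near (14.0, 5.9).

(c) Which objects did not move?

the cyan cone and the magenta capsule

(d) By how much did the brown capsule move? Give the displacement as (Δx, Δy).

(1.1, -1.5)

The brown capsule was at about (2.4, 4.1) and moved to about (3.5, 2.6).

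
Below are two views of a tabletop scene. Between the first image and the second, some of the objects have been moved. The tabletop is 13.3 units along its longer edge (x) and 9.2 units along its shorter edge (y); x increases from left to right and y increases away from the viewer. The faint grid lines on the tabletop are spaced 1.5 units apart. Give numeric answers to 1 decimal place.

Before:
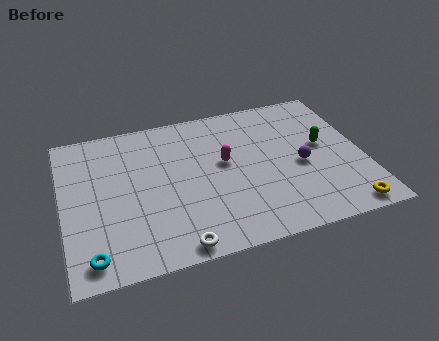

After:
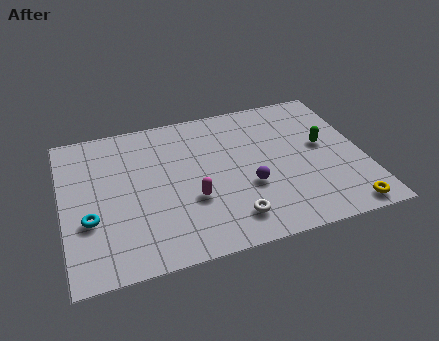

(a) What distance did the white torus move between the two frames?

2.7

The white torus was near (4.7, 0.8) before and (7.2, 1.7) after, so it travelled √(2.5² + 0.9²) ≈ 2.7 units.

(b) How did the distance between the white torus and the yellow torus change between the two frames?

-2.4

Before: roughly 7.4 units apart; after: 5.0. That's 2.4 units closer together.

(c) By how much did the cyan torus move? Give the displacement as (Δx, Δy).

(0.0, 2.1)

From the two frames, the cyan torus sits at roughly (1.1, 1.2) before and (1.1, 3.3) after.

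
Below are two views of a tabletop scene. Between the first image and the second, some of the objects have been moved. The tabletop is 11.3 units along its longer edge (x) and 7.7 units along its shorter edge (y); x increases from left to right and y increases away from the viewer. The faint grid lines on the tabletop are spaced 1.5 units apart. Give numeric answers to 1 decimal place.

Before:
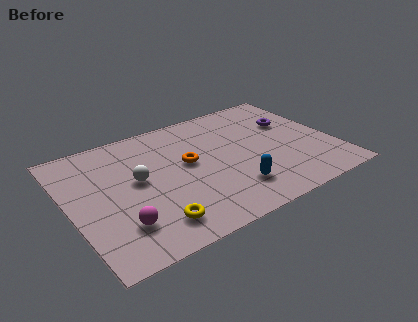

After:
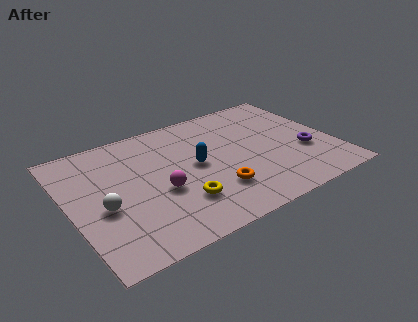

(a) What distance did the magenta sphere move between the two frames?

2.2

From (1.8, 1.9) to (3.7, 3.1), the magenta sphere covered √(1.9² + 1.2²) ≈ 2.2 units.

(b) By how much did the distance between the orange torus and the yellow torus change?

-2.0

Before: roughly 3.5 units apart; after: 1.5. That's 2.0 units closer together.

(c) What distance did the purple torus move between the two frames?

2.2

The purple torus moved from about (9.8, 5.0) to (10.0, 2.8), a distance of √(0.2² + 2.2²) ≈ 2.2.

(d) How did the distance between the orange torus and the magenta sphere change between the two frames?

-1.7

Before: roughly 4.1 units apart; after: 2.4. That's 1.7 units closer together.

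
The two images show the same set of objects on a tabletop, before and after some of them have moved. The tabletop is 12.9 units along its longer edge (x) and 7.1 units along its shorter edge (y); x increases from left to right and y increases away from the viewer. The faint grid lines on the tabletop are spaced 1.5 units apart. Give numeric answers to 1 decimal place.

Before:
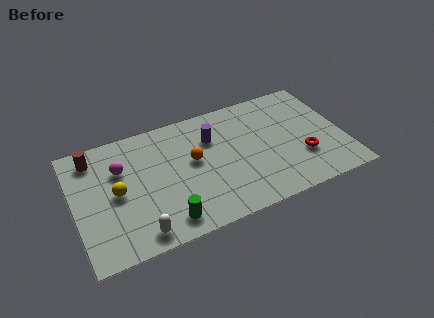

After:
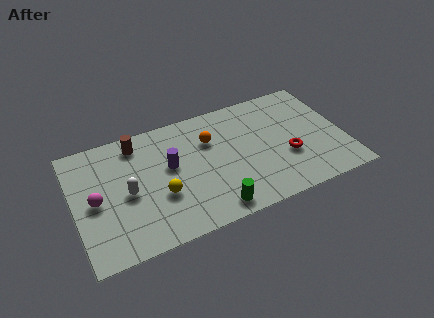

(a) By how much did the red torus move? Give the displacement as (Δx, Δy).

(-0.7, 0.3)

The red torus was at about (10.8, 2.3) and moved to about (10.1, 2.6).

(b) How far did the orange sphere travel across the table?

1.3

The orange sphere moved from about (5.7, 4.0) to (6.6, 4.9), a distance of √(0.9² + 0.9²) ≈ 1.3.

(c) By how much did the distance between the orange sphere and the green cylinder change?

+0.7

They were about 3.3 units apart before and 4.0 after — 0.7 units further apart.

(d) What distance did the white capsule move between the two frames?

2.4

The white capsule was near (2.8, 0.9) before and (2.5, 3.3) after, so it travelled √(0.3² + 2.4²) ≈ 2.4 units.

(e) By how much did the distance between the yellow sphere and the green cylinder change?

-0.3

The distance was about 3.2 in the first image and 2.9 in the second, so they moved 0.3 units closer together.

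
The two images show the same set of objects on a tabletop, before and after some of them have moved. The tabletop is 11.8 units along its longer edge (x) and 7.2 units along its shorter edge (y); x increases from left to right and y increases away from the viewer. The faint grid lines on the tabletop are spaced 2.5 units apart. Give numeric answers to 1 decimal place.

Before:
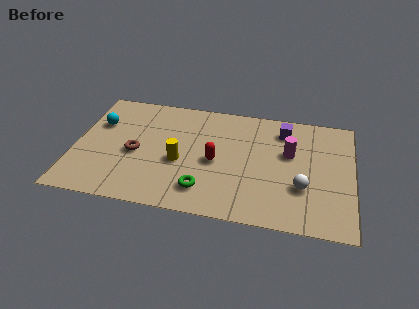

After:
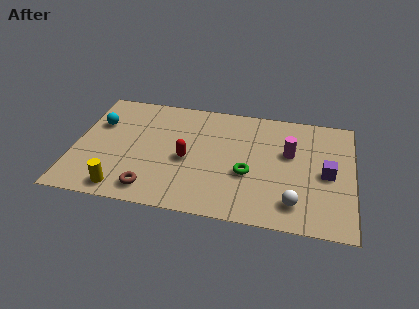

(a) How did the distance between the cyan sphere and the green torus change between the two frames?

+1.1

Before: roughly 5.7 units apart; after: 6.8. That's 1.1 units further apart.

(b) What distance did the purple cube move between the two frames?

3.1

The purple cube moved from about (8.8, 5.8) to (10.7, 3.4), a distance of √(1.9² + 2.4²) ≈ 3.1.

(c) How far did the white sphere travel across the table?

1.0

From (9.7, 2.4) to (9.4, 1.4), the white sphere covered √(0.3² + 1.0²) ≈ 1.0 units.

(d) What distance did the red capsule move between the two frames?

1.2

From (6.0, 3.3) to (4.8, 3.2), the red capsule covered √(1.2² + 0.1²) ≈ 1.2 units.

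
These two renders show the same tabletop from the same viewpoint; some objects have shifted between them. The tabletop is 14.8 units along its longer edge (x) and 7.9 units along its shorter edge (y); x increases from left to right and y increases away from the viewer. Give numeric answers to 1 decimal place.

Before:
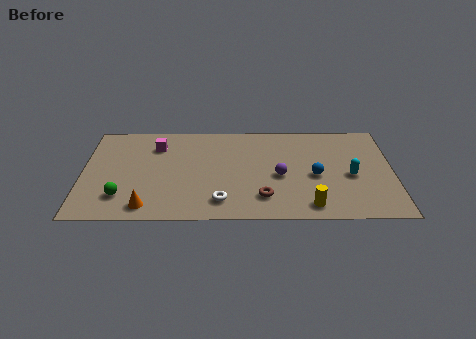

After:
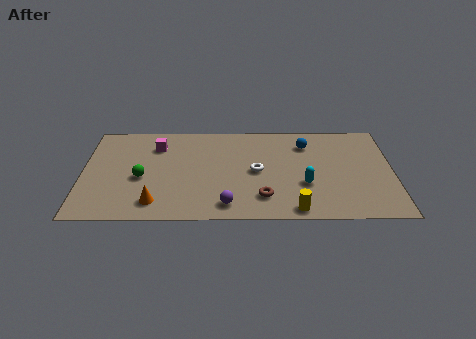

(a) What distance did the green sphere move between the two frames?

1.7

The green sphere was near (1.9, 1.9) before and (2.8, 3.4) after, so it travelled √(0.9² + 1.5²) ≈ 1.7 units.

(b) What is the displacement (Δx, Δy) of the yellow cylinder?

(-0.7, -0.3)

From the two frames, the yellow cylinder sits at roughly (10.8, 1.1) before and (10.1, 0.8) after.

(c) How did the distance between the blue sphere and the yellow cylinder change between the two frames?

+2.9

They were about 2.4 units apart before and 5.3 after — 2.9 units further apart.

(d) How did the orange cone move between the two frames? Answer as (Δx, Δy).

(0.4, 0.3)

The orange cone was at about (3.1, 1.1) and moved to about (3.5, 1.4).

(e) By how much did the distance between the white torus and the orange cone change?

+1.9

They were about 3.5 units apart before and 5.4 after — 1.9 units further apart.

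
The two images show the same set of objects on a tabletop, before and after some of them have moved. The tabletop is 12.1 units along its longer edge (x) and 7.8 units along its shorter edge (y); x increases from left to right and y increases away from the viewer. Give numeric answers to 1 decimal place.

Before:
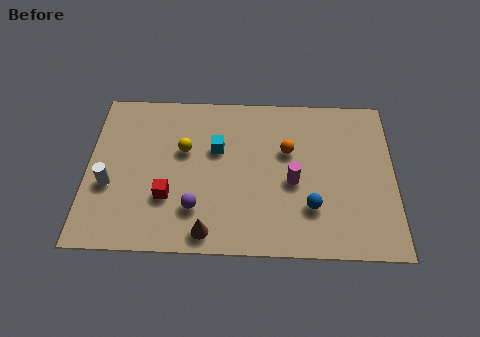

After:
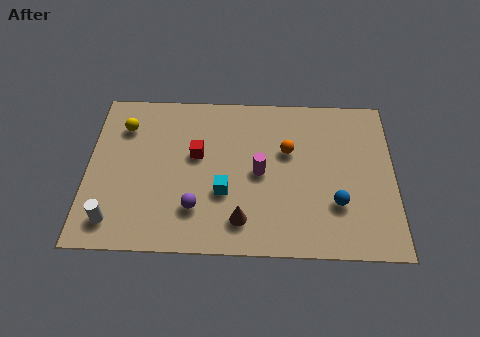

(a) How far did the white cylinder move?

1.7

The white cylinder moved from about (0.9, 3.0) to (1.1, 1.3), a distance of √(0.2² + 1.7²) ≈ 1.7.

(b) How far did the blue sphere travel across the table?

1.0

The blue sphere moved from about (8.8, 2.2) to (9.8, 2.4), a distance of √(1.0² + 0.2²) ≈ 1.0.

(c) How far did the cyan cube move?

2.1

The cyan cube was near (5.1, 4.9) before and (5.4, 2.8) after, so it travelled √(0.3² + 2.1²) ≈ 2.1 units.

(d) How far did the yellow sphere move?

2.6

The yellow sphere moved from about (3.8, 4.8) to (1.4, 5.9), a distance of √(2.4² + 1.1²) ≈ 2.6.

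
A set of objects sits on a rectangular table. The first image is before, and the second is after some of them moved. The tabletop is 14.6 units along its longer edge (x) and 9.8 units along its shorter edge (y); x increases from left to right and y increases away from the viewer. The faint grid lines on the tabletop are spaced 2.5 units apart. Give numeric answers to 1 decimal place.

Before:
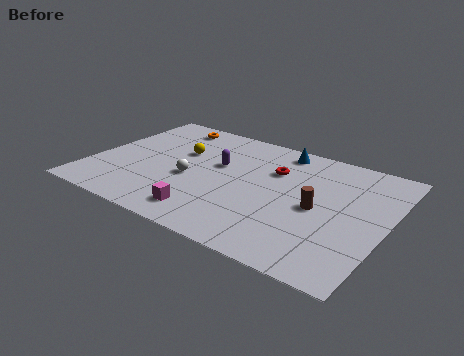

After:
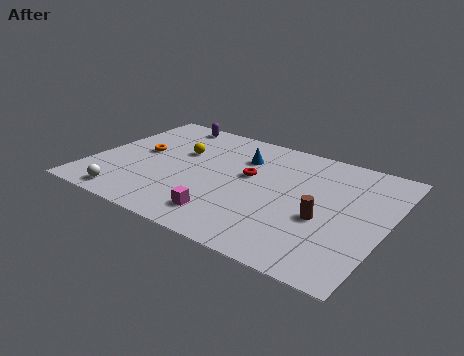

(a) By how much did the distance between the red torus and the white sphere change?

+2.4

Before: roughly 4.6 units apart; after: 7.0. That's 2.4 units further apart.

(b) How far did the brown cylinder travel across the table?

0.8

From (11.3, 4.6) to (11.7, 3.9), the brown cylinder covered √(0.4² + 0.7²) ≈ 0.8 units.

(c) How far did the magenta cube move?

0.9

The magenta cube moved from about (6.3, 1.6) to (7.2, 1.8), a distance of √(0.9² + 0.2²) ≈ 0.9.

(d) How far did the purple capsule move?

4.3

The purple capsule was near (6.1, 5.9) before and (2.9, 8.8) after, so it travelled √(3.2² + 2.9²) ≈ 4.3 units.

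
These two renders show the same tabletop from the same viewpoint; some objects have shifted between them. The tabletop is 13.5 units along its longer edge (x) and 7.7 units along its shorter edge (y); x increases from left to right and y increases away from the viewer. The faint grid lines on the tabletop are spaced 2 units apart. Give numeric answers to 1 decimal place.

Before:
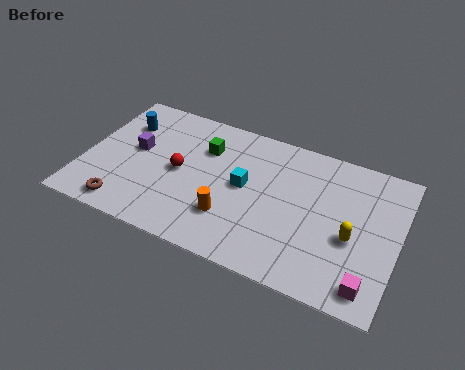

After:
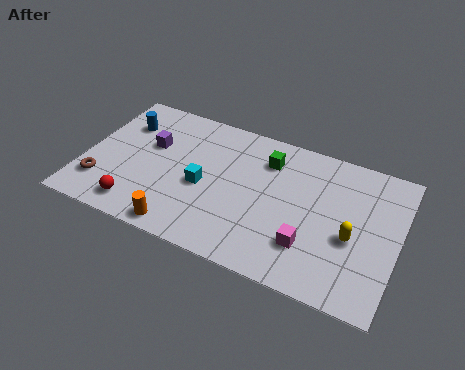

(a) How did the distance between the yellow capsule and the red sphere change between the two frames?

+1.7

They were about 7.5 units apart before and 9.2 after — 1.7 units further apart.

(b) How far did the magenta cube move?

2.8

The magenta cube moved from about (12.5, 1.1) to (9.9, 2.1), a distance of √(2.6² + 1.0²) ≈ 2.8.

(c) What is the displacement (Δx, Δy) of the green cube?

(2.7, 0.4)

The green cube started near (5.0, 5.5) and ended near (7.7, 5.9).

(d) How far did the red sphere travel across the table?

3.0

The red sphere was near (4.1, 3.8) before and (2.6, 1.2) after, so it travelled √(1.5² + 2.6²) ≈ 3.0 units.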